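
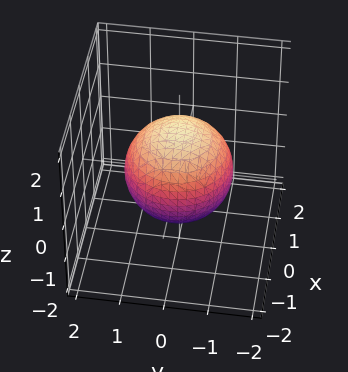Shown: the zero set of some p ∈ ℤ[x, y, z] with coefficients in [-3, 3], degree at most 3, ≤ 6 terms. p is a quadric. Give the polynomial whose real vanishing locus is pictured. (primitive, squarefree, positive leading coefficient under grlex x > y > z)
2*x^2 + 2*y^2 + 2*z^2 - 3

(a) Degree: bounded and convex; a quadric, so deg p = 2.
(b) Symmetry: every cross-section ⟂ z is a circle, so x, y appear only via x² + y²; the z ↦ −z reflection is a symmetry, so z appears only in even powers.
(c) From the visible intercepts: a circular section at z = 0 has radius between 1 and 2.
(d) Matching integer coefficients to the picture gives p.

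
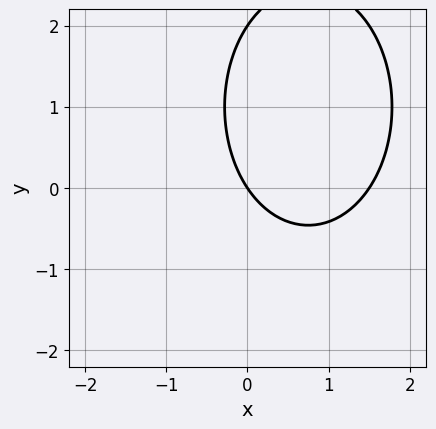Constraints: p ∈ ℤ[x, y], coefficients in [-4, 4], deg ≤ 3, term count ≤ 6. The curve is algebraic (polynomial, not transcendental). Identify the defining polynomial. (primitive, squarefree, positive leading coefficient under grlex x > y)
2*x^2 + y^2 - 3*x - 2*y

1. The degree is 2 — the shape is more complex than any degree-1 curve.
2. Against the integer gridlines: among the integer gridlines, it crosses the y-axis at y ∈ {0, 2}; it crosses the x-axis at the gridline x = 0.
3. Putting this together gives p.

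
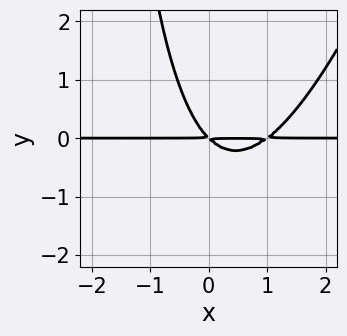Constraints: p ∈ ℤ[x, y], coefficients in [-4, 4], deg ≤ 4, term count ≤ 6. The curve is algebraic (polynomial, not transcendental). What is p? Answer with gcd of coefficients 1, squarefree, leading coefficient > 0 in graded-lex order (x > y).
3*x^2*y - x*y^2 - 3*x*y - 3*y^2

deg p = 3. A generic line meets the curve in up to 3 points.
From the axis intercepts and sections: every point of the x-axis in the box is on the curve.
These observations pin down the coefficients.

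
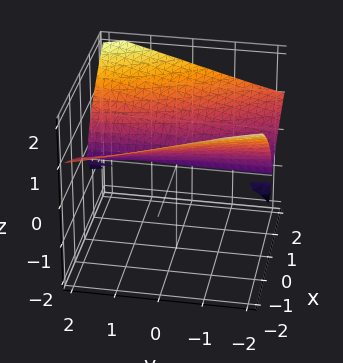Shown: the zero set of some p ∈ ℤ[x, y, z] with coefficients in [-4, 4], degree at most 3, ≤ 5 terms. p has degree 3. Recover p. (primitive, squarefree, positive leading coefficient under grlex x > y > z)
First, I count 2 distinct pieces.
Next, the degree is 3 — the shape is more complex than any degree-2 surface.
Then, reading off the gridlines: it meets the x-axis at x = 0 (among the integer gridlines); the visible y-axis segment lies entirely on the surface; it crosses the z-axis at the gridline z = 0.
Finally, fitting integer coefficients to these (and the overall shape) gives p.

2*x*y*z - 3*z^3 + 3*x^2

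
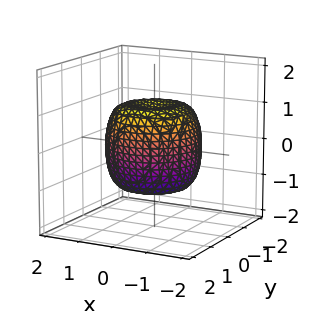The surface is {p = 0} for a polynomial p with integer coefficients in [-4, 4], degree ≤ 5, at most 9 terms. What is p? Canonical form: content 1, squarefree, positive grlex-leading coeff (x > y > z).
The degree is 4 — the shape is more complex than any degree-3 surface.
Symmetries: rotational symmetry about the z-axis ⇒ p depends on x, y only through x² + y².
Against the integer gridlines: a circular section at z = 1 has radius exactly 1; the z-axis gridline crossings are at z ∈ {-1, 1}.
Solving for integer coefficients yields p as stated.

x^4 + 2*x^2*y^2 + y^4 - x^2 - y^2 + z^2 - 1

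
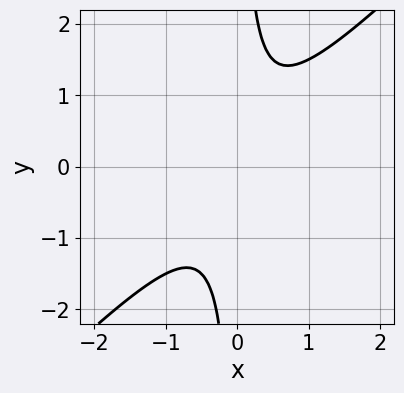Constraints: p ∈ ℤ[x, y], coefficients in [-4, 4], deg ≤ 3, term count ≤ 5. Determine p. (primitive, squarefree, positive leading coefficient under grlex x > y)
deg p = 2. No degree-1 curve has this shape.
Reading off the gridlines: no y-intercept at any integer in the box; it misses every integer gridline on the x-axis.
Assembling these constraints gives the stated polynomial.

2*x^2 - 2*x*y + 1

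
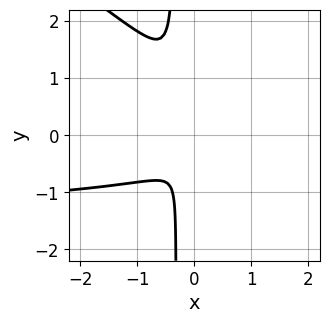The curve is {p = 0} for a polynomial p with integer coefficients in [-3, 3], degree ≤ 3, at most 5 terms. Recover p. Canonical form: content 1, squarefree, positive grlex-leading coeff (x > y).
2*x^2*y + 3*x*y^2 + 3*x^2 + y^2

(a) Degree: no degree-2 curve has this shape, so deg p = 3.
(b) Solving for integer coefficients yields p as stated.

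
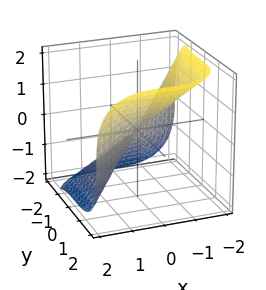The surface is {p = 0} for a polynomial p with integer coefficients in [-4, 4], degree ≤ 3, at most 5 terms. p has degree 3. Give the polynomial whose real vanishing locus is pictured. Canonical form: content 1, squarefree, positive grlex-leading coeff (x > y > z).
1. Degree: a generic line meets the surface in up to 3 points, so deg p = 3.
2. Observable constraints: it meets the x-axis at x = 0 (among the integer gridlines); it meets the z-axis at z = 0 (among the integer gridlines); one y-axis crossing is at y = 0.
3. The integer polynomial consistent with all of this is the stated p.

x^3 - y^3 + z^3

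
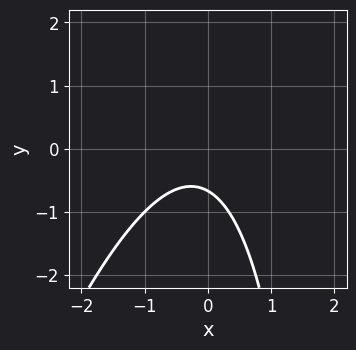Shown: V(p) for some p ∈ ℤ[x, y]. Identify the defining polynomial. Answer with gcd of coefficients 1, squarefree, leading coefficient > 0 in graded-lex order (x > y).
(a) The degree is 2 — no degree-1 curve has this shape.
(b) Against the integer gridlines: no x-intercept at any integer in the box.
(c) Putting this together gives p.

3*x^2 - x*y + x + 3*y + 2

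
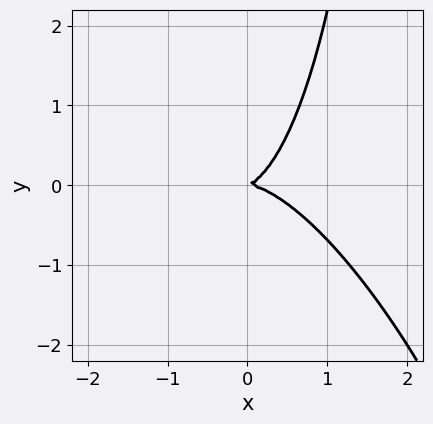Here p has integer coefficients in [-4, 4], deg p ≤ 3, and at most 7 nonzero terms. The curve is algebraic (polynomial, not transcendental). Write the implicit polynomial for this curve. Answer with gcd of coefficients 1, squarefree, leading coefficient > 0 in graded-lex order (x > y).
(a) The degree is 3 — the shape is more complex than any degree-2 curve.
(b) From the axis intercepts and sections: it crosses the x-axis at the gridline x = 0; it crosses the y-axis at the gridline y = 0.
(c) These observations pin down the coefficients.

3*x^3 + 2*x^2*y + x*y^2 + x*y - 3*y^2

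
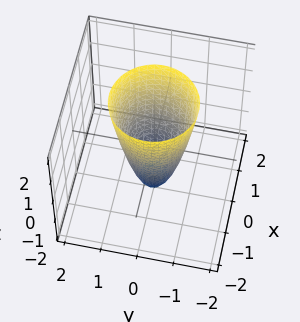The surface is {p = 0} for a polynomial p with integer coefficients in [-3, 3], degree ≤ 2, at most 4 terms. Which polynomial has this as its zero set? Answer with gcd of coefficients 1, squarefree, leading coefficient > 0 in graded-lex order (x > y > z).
1. The degree is 2 — the shape is more complex than any degree-1 surface.
2. Symmetries: the surface is invariant under rotation about z: p = q(x² + y², z).
3. Observable constraints: it meets the z-axis at z = -2 (among the integer gridlines); a circular section at z = 2 has radius between 1 and 2.
4. The integer polynomial consistent with all of this is the stated p.

3*x^2 + 3*y^2 - z - 2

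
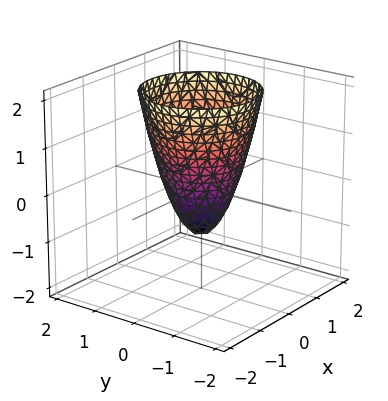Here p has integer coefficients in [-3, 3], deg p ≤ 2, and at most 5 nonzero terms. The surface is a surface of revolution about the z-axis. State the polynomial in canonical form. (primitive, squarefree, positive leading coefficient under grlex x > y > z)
(a) The degree is 2 — the shape is more complex than any degree-1 surface.
(b) Symmetries: the surface is invariant under rotation about z: p = q(x² + y², z).
(c) Checking where it meets the axes: a circular section at z = 0 has radius between 0 and 1; one z-axis crossing is at z = -1.
(d) Putting this together gives p.

2*x^2 + 2*y^2 - z - 1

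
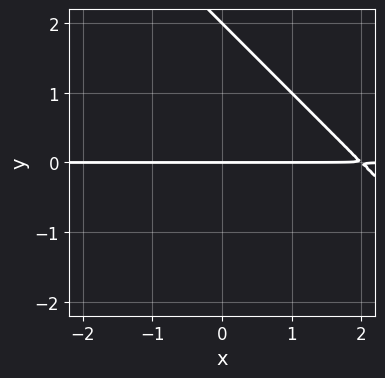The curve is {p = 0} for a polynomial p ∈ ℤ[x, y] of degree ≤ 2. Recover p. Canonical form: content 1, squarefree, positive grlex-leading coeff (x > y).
(a) Degree: no degree-1 curve has this shape, so deg p = 2.
(b) Against the integer gridlines: among the integer gridlines, it crosses the y-axis at y ∈ {0, 2}; the visible x-axis segment lies entirely on the curve.
(c) Assembling these constraints gives the stated polynomial.

x*y + y^2 - 2*y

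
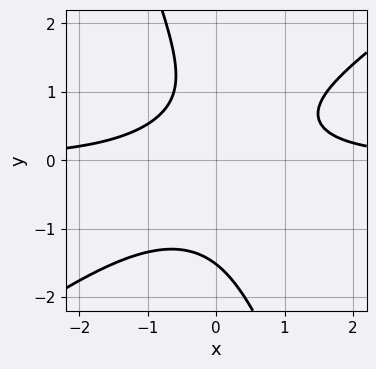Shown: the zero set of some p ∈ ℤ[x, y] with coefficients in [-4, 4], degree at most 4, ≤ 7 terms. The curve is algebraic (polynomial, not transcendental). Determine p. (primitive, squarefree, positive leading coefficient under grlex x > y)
2*x^2*y - 2*x*y^2 - y^3 + y - 2

(a) deg p = 3. The shape is more complex than any degree-2 curve.
(b) From the axis intercepts and sections: no x-intercept at any integer in the box.
(c) Together with the visible shape, these determine p as stated.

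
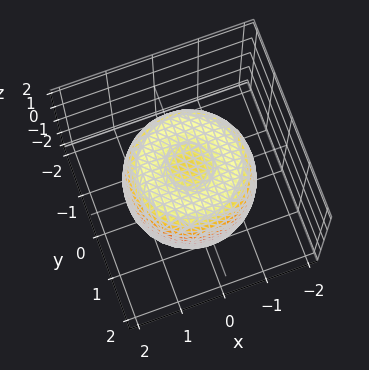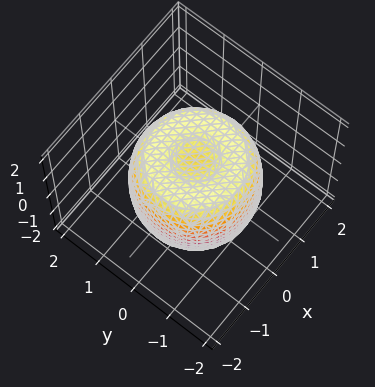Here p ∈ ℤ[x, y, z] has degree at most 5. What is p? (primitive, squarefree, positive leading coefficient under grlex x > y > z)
2*x^4 + 4*x^2*y^2 + 2*y^4 - 3*x^2 - 3*y^2 + 2*z^2 - 2

Degree: the shape is more complex than any degree-3 surface, so deg p = 4.
Symmetries: the z-axis is an axis of rotation, so x and y enter only as x² + y².
Against the integer gridlines: a circular section at z = 1 has radius between 1 and 2; among the integer gridlines, it crosses the z-axis at z ∈ {-1, 1}.
Solving for integer coefficients yields p as stated.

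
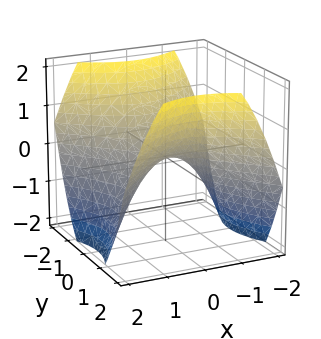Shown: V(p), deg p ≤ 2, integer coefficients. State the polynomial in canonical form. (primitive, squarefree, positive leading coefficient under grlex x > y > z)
(a) Degree: a saddle surface; a quadric, so deg p = 2.
(b) Symmetries: mirror symmetry x ↦ −x ⇒ only even powers of x; mirror symmetry y ↦ −y ⇒ only even powers of y.
(c) Reading off the gridlines: one x-axis crossing is at x = 0; it meets the z-axis at z = 0 (among the integer gridlines); it crosses the y-axis at the gridline y = 0.
(d) Solving for integer coefficients yields p as stated.

2*x^2 - 2*y^2 + 3*z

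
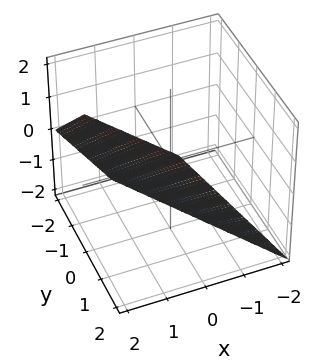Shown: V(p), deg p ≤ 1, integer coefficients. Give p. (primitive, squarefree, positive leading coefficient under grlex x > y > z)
1. Degree: every cross-section is a straight line — this is a plane, so deg p = 1.
2. Checking where it meets the axes: one z-axis crossing is at z = -1; it crosses the y-axis at the gridline y = 1.
3. Putting this together gives p.

3*x + 2*y - 2*z - 2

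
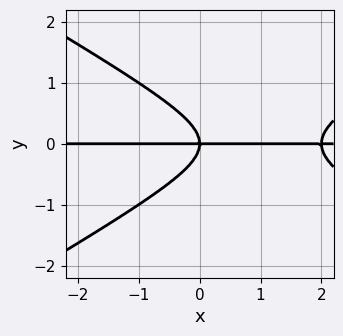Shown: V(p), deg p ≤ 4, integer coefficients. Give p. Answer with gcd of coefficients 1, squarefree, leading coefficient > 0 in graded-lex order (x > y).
x^2*y - 3*y^3 - 2*x*y

The degree is 3 — no degree-2 curve has this shape.
Observable constraints: one y-axis crossing is at y = 0; the visible x-axis segment lies entirely on the curve.
Fitting integer coefficients to these (and the overall shape) gives p.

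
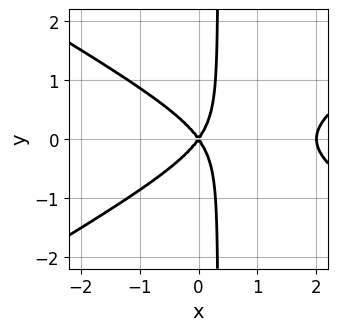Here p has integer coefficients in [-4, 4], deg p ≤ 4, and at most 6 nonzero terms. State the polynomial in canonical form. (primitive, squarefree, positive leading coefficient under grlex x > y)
x^3 - 3*x*y^2 - 2*x^2 + y^2

1. The degree is 3 — a generic line meets the curve in up to 3 points.
2. Symmetries: it's symmetric under y → −y, forcing even powers of y.
3. From the axis intercepts and sections: among the integer gridlines, it crosses the x-axis at x ∈ {0, 2}; one y-axis crossing is at y = 0.
4. Fitting integer coefficients to these (and the overall shape) gives p.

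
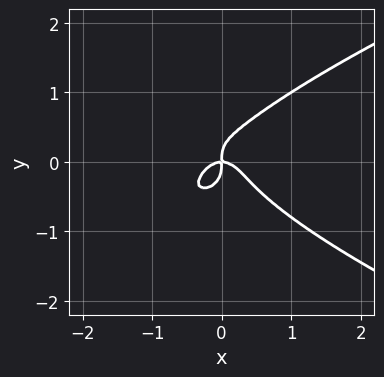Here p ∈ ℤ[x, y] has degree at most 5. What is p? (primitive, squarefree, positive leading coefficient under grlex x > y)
1. deg p = 4. No degree-3 curve has this shape.
2. From the visible intercepts: it meets the y-axis at y = 0 (among the integer gridlines); one x-axis crossing is at x = 0.
3. Assembling these constraints gives the stated polynomial.

3*y^4 - 2*x^3 - x*y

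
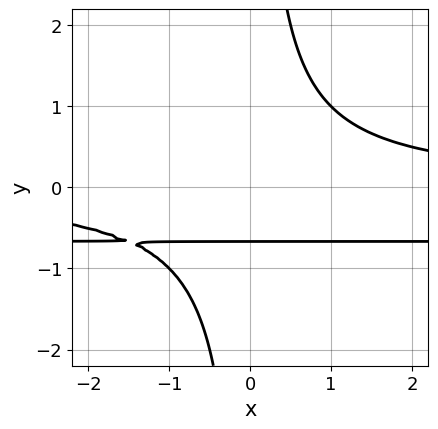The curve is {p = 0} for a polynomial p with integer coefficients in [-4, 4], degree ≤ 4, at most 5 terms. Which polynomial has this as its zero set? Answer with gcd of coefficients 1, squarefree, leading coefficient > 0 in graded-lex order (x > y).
Degree: a generic line meets the curve in up to 3 points, so deg p = 3.
Reading off the gridlines: it misses every integer gridline on the x-axis.
Assembling these constraints gives the stated polynomial.

3*x*y^2 + 2*x*y - 3*y - 2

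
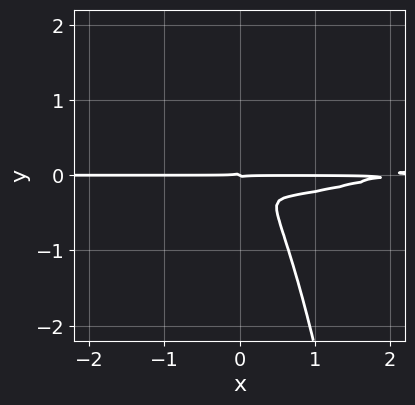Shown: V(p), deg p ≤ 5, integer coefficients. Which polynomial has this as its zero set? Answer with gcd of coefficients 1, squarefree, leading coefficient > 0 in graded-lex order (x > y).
1. The degree is 4 — the shape is more complex than any degree-3 curve.
2. Checking where it meets the axes: one y-axis crossing is at y = 0; every point of the x-axis in the box is on the curve.
3. Assembling these constraints gives the stated polynomial.

x^3*y - 3*x^2*y^2 - 2*x^2*y - 2*x*y^2 - 2*y^3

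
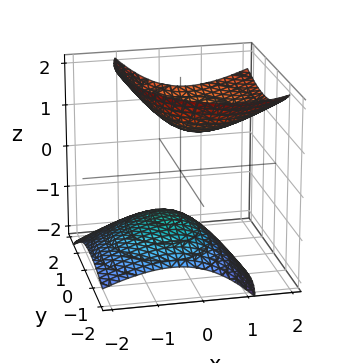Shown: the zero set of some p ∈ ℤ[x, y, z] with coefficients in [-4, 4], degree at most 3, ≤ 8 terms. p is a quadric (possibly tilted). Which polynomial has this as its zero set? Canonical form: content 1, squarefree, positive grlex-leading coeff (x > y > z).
3*x^2 - 3*x*z + 2*y^2 - 2*y*z - 3*z^2 + 3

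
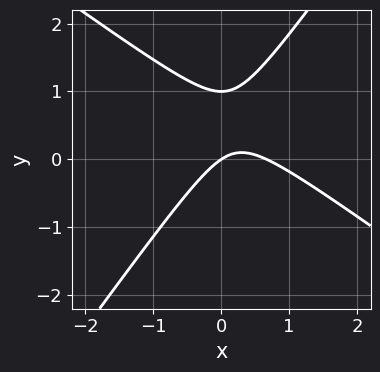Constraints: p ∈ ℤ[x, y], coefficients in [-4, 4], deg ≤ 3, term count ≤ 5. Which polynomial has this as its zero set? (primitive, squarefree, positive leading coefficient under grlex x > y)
(a) The degree is 2 — a generic line meets the curve in up to 2 points.
(b) From the visible intercepts: the y-axis gridline crossings are at y ∈ {0, 1}; it crosses the x-axis at the gridline x = 0.
(c) Together with the visible shape, these determine p as stated.

3*x^2 + 2*x*y - 3*y^2 - 2*x + 3*y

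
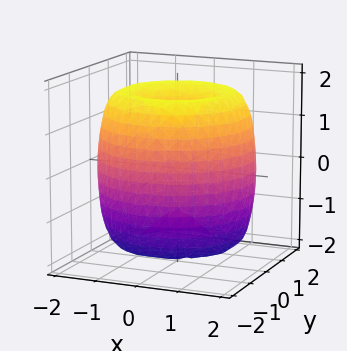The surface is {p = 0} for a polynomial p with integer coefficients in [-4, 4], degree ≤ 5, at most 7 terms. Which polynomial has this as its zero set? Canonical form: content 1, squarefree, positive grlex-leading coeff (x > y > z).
x^4 + 2*x^2*y^2 + y^4 - 3*x^2 - 3*y^2 + z^2 - 1

1. deg p = 4. The shape is more complex than any degree-3 surface.
2. By symmetry, every cross-section ⟂ z is a circle, so x, y appear only via x² + y².
3. From the axis intercepts and sections: the z-axis gridline crossings are at z ∈ {-1, 1}; a circular section at z = 0 has radius between 1 and 2.
4. Solving for integer coefficients yields p as stated.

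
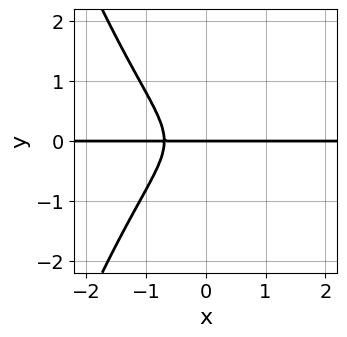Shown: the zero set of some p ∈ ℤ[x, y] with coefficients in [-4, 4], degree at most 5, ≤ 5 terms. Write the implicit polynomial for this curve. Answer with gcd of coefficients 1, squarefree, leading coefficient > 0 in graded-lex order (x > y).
3*x^3*y + 3*y^3 + y

The degree is 4 — no degree-3 curve has this shape.
Reading off the gridlines: it meets the y-axis at y = 0 (among the integer gridlines); the visible x-axis segment lies entirely on the curve.
Matching integer coefficients to the picture gives p.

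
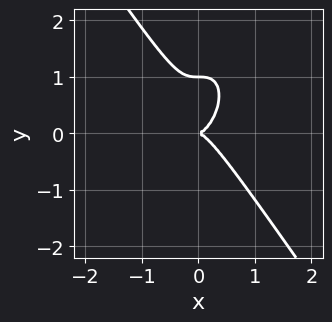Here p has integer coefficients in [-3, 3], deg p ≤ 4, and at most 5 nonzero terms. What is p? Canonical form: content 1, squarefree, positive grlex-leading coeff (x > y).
(a) Degree: the shape is more complex than any degree-2 curve, so deg p = 3.
(b) Reading off the gridlines: one x-axis crossing is at x = 0; the y-axis gridline crossings are at y ∈ {0, 1}.
(c) Fitting integer coefficients to these (and the overall shape) gives p.

3*x^3 + y^3 - y^2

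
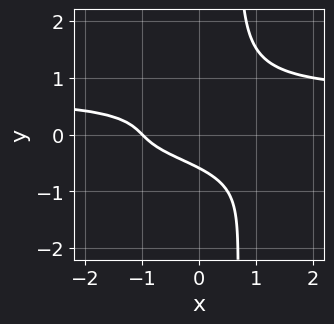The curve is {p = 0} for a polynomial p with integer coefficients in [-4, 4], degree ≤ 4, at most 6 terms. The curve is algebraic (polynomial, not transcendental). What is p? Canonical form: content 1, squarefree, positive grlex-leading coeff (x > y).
3*x*y^3 - 2*y^3 - x - y - 1

deg p = 4. A generic line meets the curve in up to 4 points.
From the visible intercepts: it crosses the x-axis at the gridline x = -1.
Matching integer coefficients to the picture gives p.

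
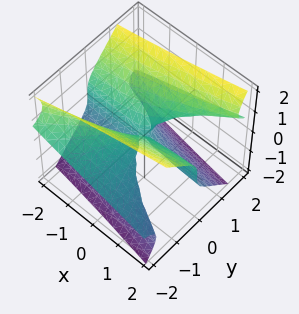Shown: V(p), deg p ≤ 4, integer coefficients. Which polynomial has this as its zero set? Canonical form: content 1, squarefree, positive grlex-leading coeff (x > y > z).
3*y^2*z - 2*z^3 - 2*x*y

Degree: a generic line meets the surface in up to 3 points, so deg p = 3.
Checking where it meets the axes: every point of the x-axis in the box is on the surface; it meets the z-axis at z = 0 (among the integer gridlines); the visible y-axis segment lies entirely on the surface.
Fitting integer coefficients to these (and the overall shape) gives p.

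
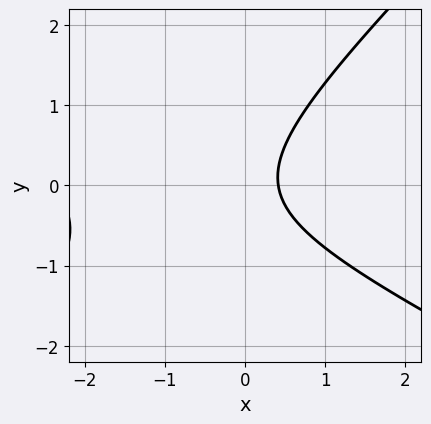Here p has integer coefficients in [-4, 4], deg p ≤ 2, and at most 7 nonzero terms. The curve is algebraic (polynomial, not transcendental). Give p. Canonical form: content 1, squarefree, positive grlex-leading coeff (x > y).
1. Degree: a generic line meets the curve in up to 2 points, so deg p = 2.
2. Checking where it meets the axes: no y-intercept at any integer in the box.
3. Solving for integer coefficients yields p as stated.

x^2 + x*y - 2*y^2 + 2*x - 1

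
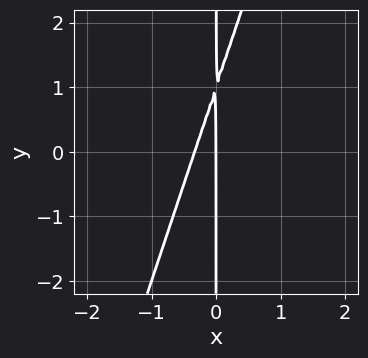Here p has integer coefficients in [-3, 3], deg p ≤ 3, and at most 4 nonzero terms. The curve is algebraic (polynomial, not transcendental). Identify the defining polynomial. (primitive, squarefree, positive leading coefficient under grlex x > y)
3*x^2 - x*y + x

First, the degree is 2 — the shape is more complex than any degree-1 curve.
Next, checking where it meets the axes: every point of the y-axis in the box is on the curve; it crosses the x-axis at the gridline x = 0.
Finally, putting this together gives p.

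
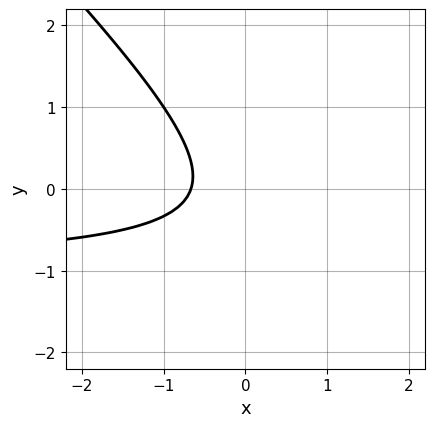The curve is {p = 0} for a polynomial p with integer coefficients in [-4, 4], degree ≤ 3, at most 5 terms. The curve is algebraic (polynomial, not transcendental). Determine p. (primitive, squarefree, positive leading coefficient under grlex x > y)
3*x*y + 3*y^2 + 3*x + y + 2

(a) deg p = 2.
(b) From the visible intercepts: no y-intercept at any integer in the box.
(c) Matching integer coefficients to the picture gives p.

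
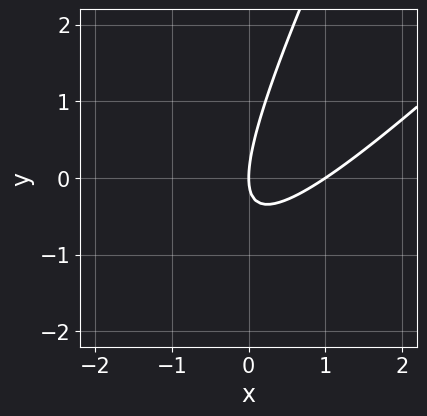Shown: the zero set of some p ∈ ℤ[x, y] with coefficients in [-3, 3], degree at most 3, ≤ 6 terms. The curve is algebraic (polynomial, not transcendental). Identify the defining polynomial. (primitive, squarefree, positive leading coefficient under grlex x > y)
2*x^2 - 3*x*y + y^2 - 2*x

(a) The degree is 2 — a generic line meets the curve in up to 2 points.
(b) From the axis intercepts and sections: it crosses the y-axis at the gridline y = 0; among the integer gridlines, it crosses the x-axis at x ∈ {0, 1}.
(c) Assembling these constraints gives the stated polynomial.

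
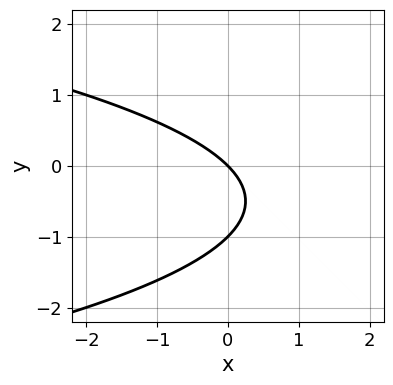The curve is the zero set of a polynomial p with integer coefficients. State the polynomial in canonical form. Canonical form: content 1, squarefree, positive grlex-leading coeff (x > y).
y^2 + x + y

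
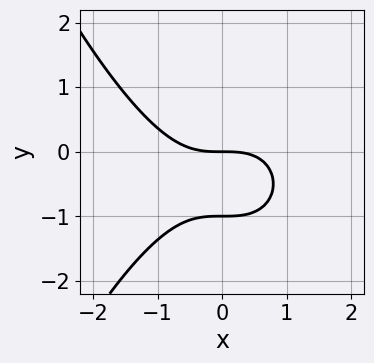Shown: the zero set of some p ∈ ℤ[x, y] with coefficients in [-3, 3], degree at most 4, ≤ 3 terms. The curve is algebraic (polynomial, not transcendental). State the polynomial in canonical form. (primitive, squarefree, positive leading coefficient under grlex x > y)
x^3 + 2*y^2 + 2*y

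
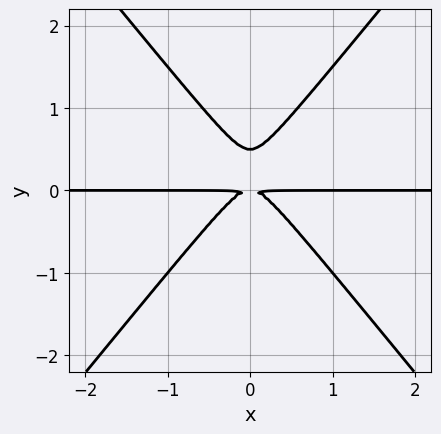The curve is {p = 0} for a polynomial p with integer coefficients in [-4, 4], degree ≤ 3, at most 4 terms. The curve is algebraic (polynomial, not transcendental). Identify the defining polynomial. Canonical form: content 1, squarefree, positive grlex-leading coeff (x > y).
3*x^2*y - 2*y^3 + y^2

(a) deg p = 3.
(b) Symmetries: mirror symmetry x ↦ −x ⇒ only even powers of x.
(c) Against the integer gridlines: the visible x-axis segment lies entirely on the curve.
(d) The integer polynomial consistent with all of this is the stated p.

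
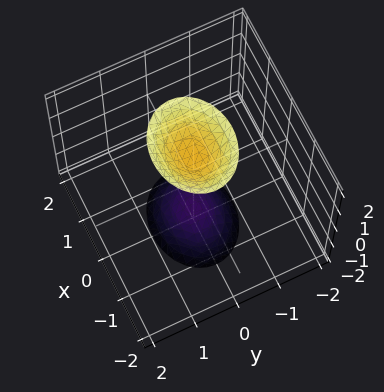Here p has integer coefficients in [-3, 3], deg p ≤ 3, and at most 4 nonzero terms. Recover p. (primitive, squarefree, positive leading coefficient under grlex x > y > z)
(a) I count 2 distinct pieces. They look like related sheets of one shape, so recover p as a whole.
(b) Degree: two separate bowl-shaped sheets opening away from each other; a quadric, so deg p = 2.
(c) Symmetries: mirror symmetry y ↦ −y ⇒ only even powers of y; the x ↦ −x reflection is a symmetry, so x appears only in even powers; the z ↦ −z reflection is a symmetry, so z appears only in even powers.
(d) Against the integer gridlines: the surface avoids every integer x-axis point in the box; no y-intercept at any integer in the box.
(e) Putting this together gives p.

2*x^2 + 3*y^2 - z^2 + 2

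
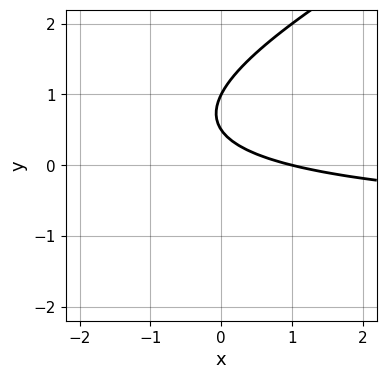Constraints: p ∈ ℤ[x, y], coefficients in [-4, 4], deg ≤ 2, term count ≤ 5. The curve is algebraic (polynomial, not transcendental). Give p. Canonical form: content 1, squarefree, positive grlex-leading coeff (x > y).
x*y - 2*y^2 + x + 3*y - 1

1. deg p = 2. No degree-1 curve has this shape.
2. From the axis intercepts and sections: one x-axis crossing is at x = 1; one y-axis crossing is at y = 1.
3. Together with the visible shape, these determine p as stated.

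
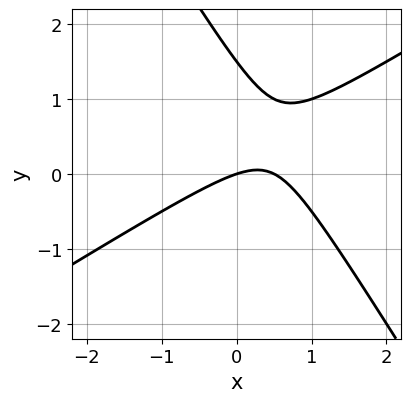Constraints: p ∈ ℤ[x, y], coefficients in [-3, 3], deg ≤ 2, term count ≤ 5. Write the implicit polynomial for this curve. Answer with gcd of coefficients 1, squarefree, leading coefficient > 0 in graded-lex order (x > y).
2*x^2 - 2*x*y - 2*y^2 - x + 3*y

(a) deg p = 2.
(b) Checking where it meets the axes: one y-axis crossing is at y = 0; it crosses the x-axis at the gridline x = 0.
(c) Assembling these constraints gives the stated polynomial.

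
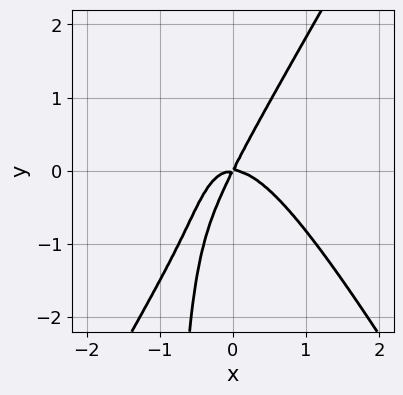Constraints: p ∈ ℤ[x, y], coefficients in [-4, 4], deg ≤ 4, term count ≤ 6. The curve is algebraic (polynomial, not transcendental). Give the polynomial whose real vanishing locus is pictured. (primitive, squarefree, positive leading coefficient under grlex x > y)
3*x^3 - x*y^2 + 2*x*y - y^2

First, the degree is 3 — a generic line meets the curve in up to 3 points.
Next, against the integer gridlines: it crosses the x-axis at the gridline x = 0; one y-axis crossing is at y = 0.
Finally, solving for integer coefficients yields p as stated.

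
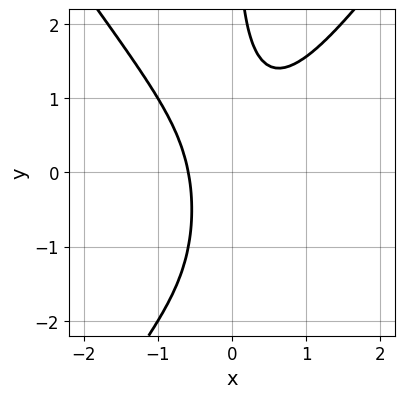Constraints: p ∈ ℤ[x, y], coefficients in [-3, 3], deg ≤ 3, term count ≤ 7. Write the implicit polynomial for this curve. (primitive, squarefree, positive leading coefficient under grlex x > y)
2*x^3 - x*y^2 - x*y + x + 1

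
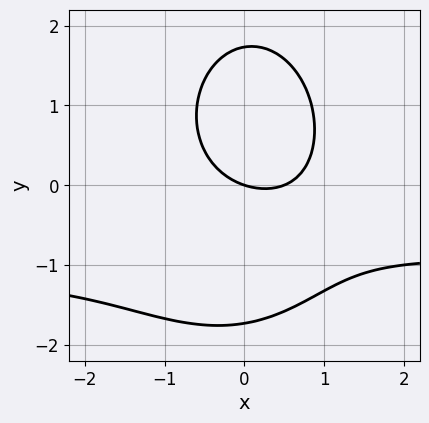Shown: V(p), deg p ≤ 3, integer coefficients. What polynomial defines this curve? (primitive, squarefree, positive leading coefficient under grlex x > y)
(a) The degree is 3 — a generic line meets the curve in up to 3 points.
(b) Observable constraints: it crosses the x-axis at the gridline x = 0; one y-axis crossing is at y = 0.
(c) Matching integer coefficients to the picture gives p.

2*x^2*y + y^3 + 2*x^2 - x - 3*y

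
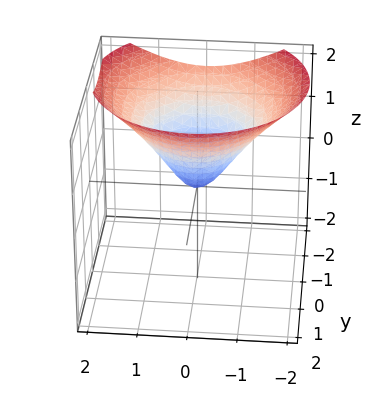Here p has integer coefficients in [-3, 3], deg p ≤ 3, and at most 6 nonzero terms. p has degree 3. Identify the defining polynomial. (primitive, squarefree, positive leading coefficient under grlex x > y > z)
First, degree: the shape is more complex than any degree-2 surface, so deg p = 3.
Next, checking where it meets the axes: one x-axis crossing is at x = 0; it meets the y-axis at y = 0 (among the integer gridlines); it meets the z-axis at z = 0 (among the integer gridlines).
Finally, matching integer coefficients to the picture gives p.

z^3 - 3*x^2 - 3*y^2 - 2*y*z + 2*z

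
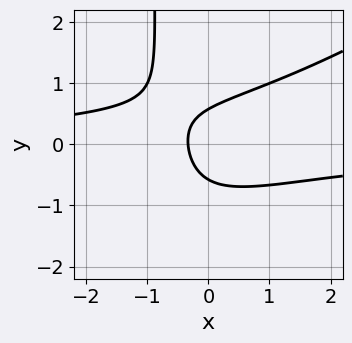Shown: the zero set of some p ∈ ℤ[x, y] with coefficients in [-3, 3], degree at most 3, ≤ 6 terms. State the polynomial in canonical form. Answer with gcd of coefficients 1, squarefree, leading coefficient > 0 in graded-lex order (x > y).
2*x^2*y - 3*x*y^2 - 3*y^2 + 3*x + 1

(a) Degree: the shape is more complex than any degree-2 curve, so deg p = 3.
(b) Matching integer coefficients to the picture gives p.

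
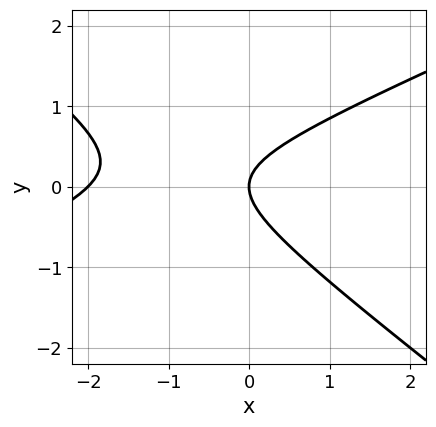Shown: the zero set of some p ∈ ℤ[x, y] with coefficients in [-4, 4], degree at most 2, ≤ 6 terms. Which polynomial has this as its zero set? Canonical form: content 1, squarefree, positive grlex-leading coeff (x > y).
x^2 - x*y - 3*y^2 + 2*x

First, the degree is 2 — the shape is more complex than any degree-1 curve.
Next, from the visible intercepts: among the integer gridlines, it crosses the x-axis at x ∈ {-2, 0}; it crosses the y-axis at the gridline y = 0.
Finally, these observations pin down the coefficients.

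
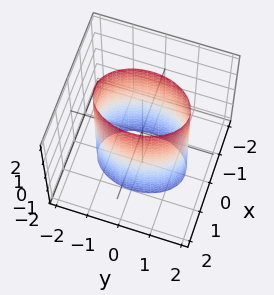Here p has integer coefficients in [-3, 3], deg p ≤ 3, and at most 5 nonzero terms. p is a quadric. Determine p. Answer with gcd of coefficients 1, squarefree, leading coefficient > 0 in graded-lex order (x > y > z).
1. Degree: constant cross-section along one axis; a quadric, so deg p = 2.
2. Symmetries: mirror symmetry z ↦ −z ⇒ only even powers of z; it's symmetric under y → −y, forcing even powers of y; mirror symmetry x ↦ −x ⇒ only even powers of x.
3. Observable constraints: no z-intercept at any integer in the box; the x-axis gridline crossings are at x ∈ {-1, 1}.
4. Together with the visible shape, these determine p as stated.

2*x^2 + y^2 - 2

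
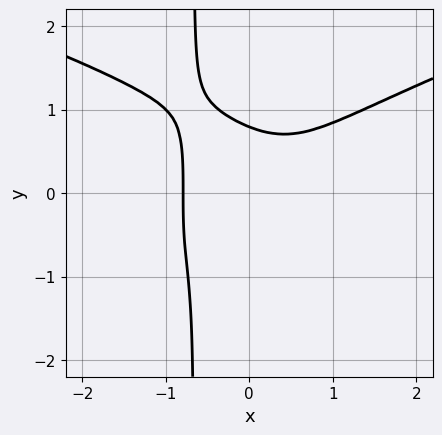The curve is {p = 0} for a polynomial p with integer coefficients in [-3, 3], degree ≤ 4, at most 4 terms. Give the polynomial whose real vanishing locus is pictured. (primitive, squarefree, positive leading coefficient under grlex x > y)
3*x*y^3 - 2*x^3 + 2*y^3 - 1

First, degree: a generic line meets the curve in up to 4 points, so deg p = 4.
Finally, solving for integer coefficients yields p as stated.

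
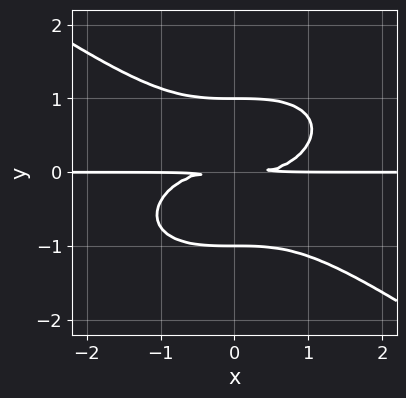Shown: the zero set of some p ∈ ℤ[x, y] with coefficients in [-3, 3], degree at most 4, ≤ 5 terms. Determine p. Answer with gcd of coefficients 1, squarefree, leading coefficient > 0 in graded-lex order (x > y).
x^3*y + 3*y^4 - 3*y^2

(a) Degree: a generic line meets the curve in up to 4 points, so deg p = 4.
(b) From the visible intercepts: among the integer gridlines, it crosses the y-axis at y ∈ {-1, 1}; the visible x-axis segment lies entirely on the curve.
(c) The integer polynomial consistent with all of this is the stated p.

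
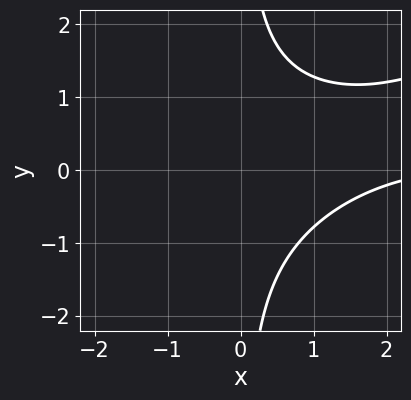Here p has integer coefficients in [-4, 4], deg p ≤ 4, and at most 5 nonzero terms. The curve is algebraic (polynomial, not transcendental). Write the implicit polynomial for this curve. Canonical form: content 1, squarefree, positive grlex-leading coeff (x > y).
(a) Degree: a generic line meets the curve in up to 3 points, so deg p = 3.
(b) Against the integer gridlines: the curve avoids every integer y-axis point in the box; no x-intercept at any integer in the box.
(c) Putting this together gives p.

x^2*y - 2*x*y^2 - x + 3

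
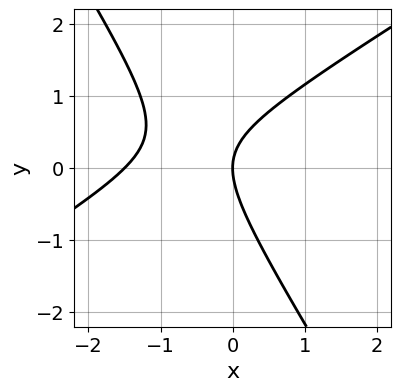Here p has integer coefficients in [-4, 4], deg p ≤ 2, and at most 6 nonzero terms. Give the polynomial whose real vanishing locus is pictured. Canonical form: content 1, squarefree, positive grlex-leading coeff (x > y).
2*x^2 - 2*x*y - 2*y^2 + 3*x

1. The degree is 2 — no degree-1 curve has this shape.
2. Against the integer gridlines: it meets the y-axis at y = 0 (among the integer gridlines); one x-axis crossing is at x = 0.
3. The integer polynomial consistent with all of this is the stated p.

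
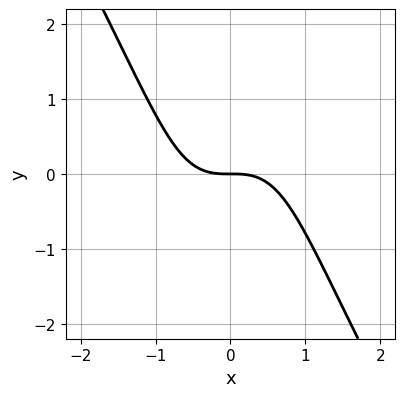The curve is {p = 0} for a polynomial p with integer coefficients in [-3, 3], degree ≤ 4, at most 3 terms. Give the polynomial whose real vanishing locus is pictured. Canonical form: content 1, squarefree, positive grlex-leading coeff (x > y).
3*x^3 - x*y^2 + 3*y

(a) The degree is 3 — the shape is more complex than any degree-2 curve.
(b) Reading off the gridlines: one y-axis crossing is at y = 0; it meets the x-axis at x = 0 (among the integer gridlines).
(c) Together with the visible shape, these determine p as stated.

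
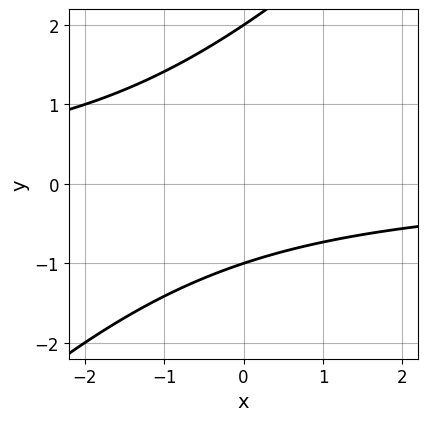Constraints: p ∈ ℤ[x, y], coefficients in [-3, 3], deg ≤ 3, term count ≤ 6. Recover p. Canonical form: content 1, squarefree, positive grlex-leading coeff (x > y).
deg p = 2. A generic line meets the curve in up to 2 points.
Checking where it meets the axes: the y-axis gridline crossings are at y ∈ {-1, 2}; no x-intercept at any integer in the box.
Together with the visible shape, these determine p as stated.

x*y - y^2 + y + 2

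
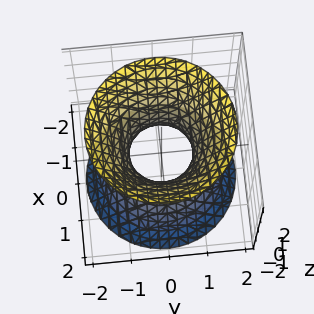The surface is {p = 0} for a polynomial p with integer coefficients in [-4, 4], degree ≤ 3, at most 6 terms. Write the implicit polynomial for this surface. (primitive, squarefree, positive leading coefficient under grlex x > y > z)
1. deg p = 2.
2. Symmetries: the z-axis is an axis of rotation, so x and y enter only as x² + y²; it's symmetric under z → −z, forcing even powers of z.
3. From the axis intercepts and sections: the surface avoids every integer z-axis point in the box; a circular section at z = -2 has radius between 1 and 2.
4. These observations pin down the coefficients.

3*x^2 + 3*y^2 - 2*z^2 - 2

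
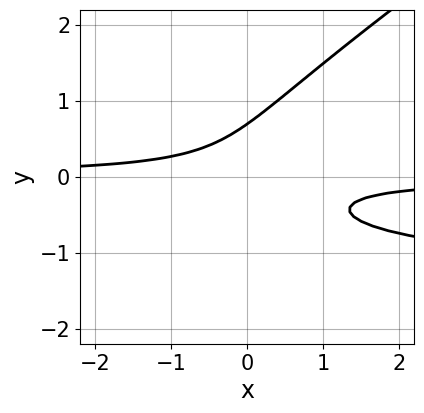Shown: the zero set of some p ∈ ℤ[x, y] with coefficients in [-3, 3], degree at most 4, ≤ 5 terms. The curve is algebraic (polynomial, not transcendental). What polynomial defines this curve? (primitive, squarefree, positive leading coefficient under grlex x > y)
First, the degree is 3 — a generic line meets the curve in up to 3 points.
Then, from the axis intercepts and sections: it misses every integer gridline on the x-axis.
Finally, the integer polynomial consistent with all of this is the stated p.

2*x*y^2 - 3*y^3 + 3*x*y + 1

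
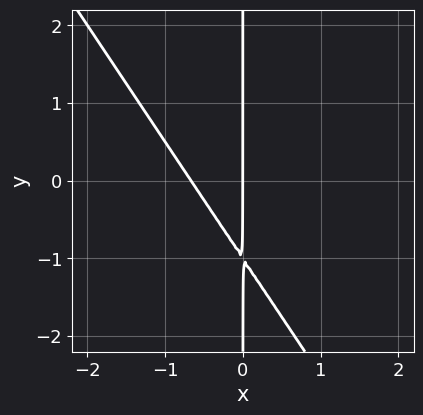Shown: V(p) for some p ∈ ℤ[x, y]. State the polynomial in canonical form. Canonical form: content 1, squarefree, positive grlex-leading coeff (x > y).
First, the degree is 2 — no degree-1 curve has this shape.
Then, reading off the gridlines: the visible y-axis segment lies entirely on the curve; it meets the x-axis at x = 0 (among the integer gridlines).
Finally, these observations pin down the coefficients.

3*x^2 + 2*x*y + 2*x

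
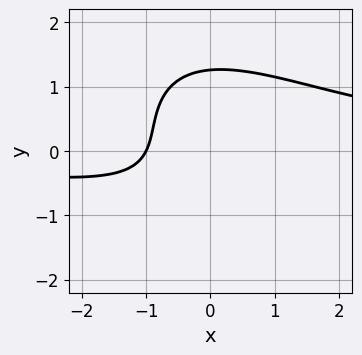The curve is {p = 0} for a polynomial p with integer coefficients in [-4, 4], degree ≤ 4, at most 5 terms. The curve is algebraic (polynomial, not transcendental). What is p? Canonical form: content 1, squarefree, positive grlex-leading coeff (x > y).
x^2*y + x*y^2 + y^3 - 2*x - 2

1. Degree: a generic line meets the curve in up to 3 points, so deg p = 3.
2. Checking where it meets the axes: it meets the x-axis at x = -1 (among the integer gridlines).
3. The integer polynomial consistent with all of this is the stated p.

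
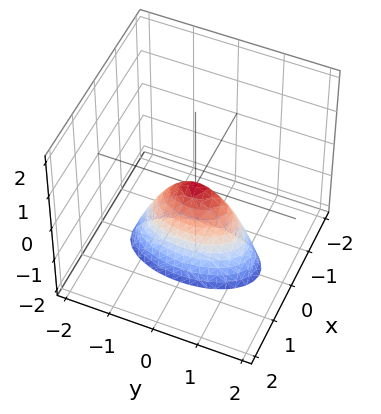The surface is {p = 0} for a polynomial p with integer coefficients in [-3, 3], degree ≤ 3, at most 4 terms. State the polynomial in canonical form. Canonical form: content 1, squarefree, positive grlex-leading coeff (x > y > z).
3*x^2 + y^2 + z

1. Degree: a single bowl opening along one axis; a quadric, so deg p = 2.
2. Symmetries: the y ↦ −y reflection is a symmetry, so y appears only in even powers; mirror symmetry x ↦ −x ⇒ only even powers of x.
3. From the axis intercepts and sections: one x-axis crossing is at x = 0; it meets the z-axis at z = 0 (among the integer gridlines); one y-axis crossing is at y = 0.
4. Fitting integer coefficients to these (and the overall shape) gives p.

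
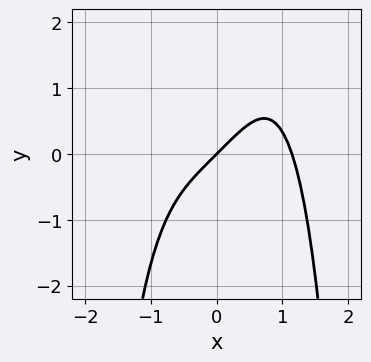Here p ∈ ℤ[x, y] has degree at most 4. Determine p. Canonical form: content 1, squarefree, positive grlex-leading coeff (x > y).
The degree is 4 — a generic line meets the curve in up to 4 points.
Checking where it meets the axes: it crosses the y-axis at the gridline y = 0; it crosses the x-axis at the gridline x = 0.
Together with the visible shape, these determine p as stated.

2*x^4 - 3*x + 3*y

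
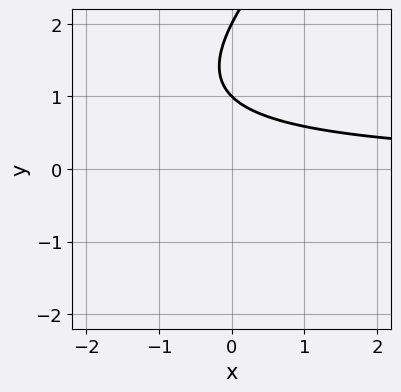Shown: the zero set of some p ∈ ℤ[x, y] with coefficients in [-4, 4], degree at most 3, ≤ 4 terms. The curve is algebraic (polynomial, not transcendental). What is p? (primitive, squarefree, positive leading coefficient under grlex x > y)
x*y - y^2 + 3*y - 2

Degree: the shape is more complex than any degree-1 curve, so deg p = 2.
From the visible intercepts: among the integer gridlines, it crosses the y-axis at y ∈ {1, 2}; the curve avoids every integer x-axis point in the box.
Together with the visible shape, these determine p as stated.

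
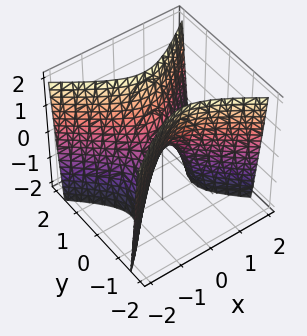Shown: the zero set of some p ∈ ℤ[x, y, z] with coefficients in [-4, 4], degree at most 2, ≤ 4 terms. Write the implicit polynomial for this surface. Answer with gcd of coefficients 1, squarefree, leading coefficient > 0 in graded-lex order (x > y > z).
2*x^2 - 3*y^2 + z

deg p = 2. A hyperbolic paraboloid; a quadric.
Symmetries: the x ↦ −x reflection is a symmetry, so x appears only in even powers; the y ↦ −y reflection is a symmetry, so y appears only in even powers.
From the visible intercepts: one y-axis crossing is at y = 0; one x-axis crossing is at x = 0; it crosses the z-axis at the gridline z = 0.
Matching integer coefficients to the picture gives p.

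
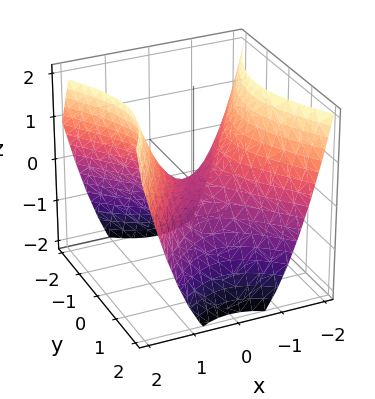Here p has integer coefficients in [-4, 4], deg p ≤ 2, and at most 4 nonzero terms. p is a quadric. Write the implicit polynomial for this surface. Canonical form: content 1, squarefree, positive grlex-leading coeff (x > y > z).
3*x^2 - 2*y^2 - 3*z

(a) deg p = 2. A hyperbolic paraboloid; a quadric.
(b) Symmetries: mirror symmetry y ↦ −y ⇒ only even powers of y; it's symmetric under x → −x, forcing even powers of x.
(c) Against the integer gridlines: one z-axis crossing is at z = 0; it crosses the x-axis at the gridline x = 0.
(d) Fitting integer coefficients to these (and the overall shape) gives p.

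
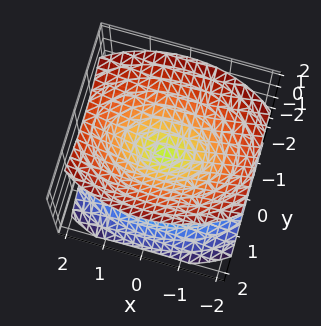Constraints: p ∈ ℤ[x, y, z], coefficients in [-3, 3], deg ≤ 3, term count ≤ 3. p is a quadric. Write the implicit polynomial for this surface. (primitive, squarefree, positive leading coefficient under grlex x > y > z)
x^2 + 2*y^2 - 2*z^2

First, there are 2 components. They look like related sheets of one shape, so recover p as a whole.
Next, degree: two nappes meeting at a single point; a quadric, so deg p = 2.
Then, symmetries: the x ↦ −x reflection is a symmetry, so x appears only in even powers; it's symmetric under z → −z, forcing even powers of z; it's symmetric under y → −y, forcing even powers of y.
Then, from the visible intercepts: one y-axis crossing is at y = 0; it meets the z-axis at z = 0 (among the integer gridlines); it meets the x-axis at x = 0 (among the integer gridlines).
Finally, fitting integer coefficients to these (and the overall shape) gives p.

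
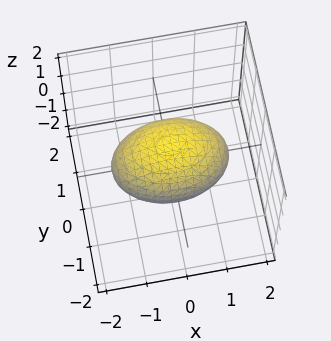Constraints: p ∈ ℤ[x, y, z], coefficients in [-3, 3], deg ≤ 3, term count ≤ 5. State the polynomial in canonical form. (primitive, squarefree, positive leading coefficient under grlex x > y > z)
x^2 + 2*y^2 + 2*z^2 - 2

First, deg p = 2. Bounded and convex; a quadric.
Next, symmetries: the x ↦ −x reflection is a symmetry, so x appears only in even powers; the z ↦ −z reflection is a symmetry, so z appears only in even powers; the y ↦ −y reflection is a symmetry, so y appears only in even powers.
Then, reading off the gridlines: the z-axis gridline crossings are at z ∈ {-1, 1}; the y-axis gridline crossings are at y ∈ {-1, 1}.
Finally, together with the visible shape, these determine p as stated.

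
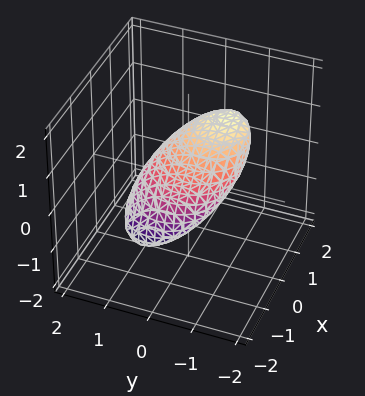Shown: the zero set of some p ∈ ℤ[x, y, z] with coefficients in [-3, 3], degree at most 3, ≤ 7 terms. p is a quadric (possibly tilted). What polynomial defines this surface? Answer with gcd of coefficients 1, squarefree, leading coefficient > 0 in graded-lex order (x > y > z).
2*x^2 - 3*x*z + 2*y^2 + 2*y*z + 3*z^2 - 2

1. Degree: no degree-1 surface has this shape, so deg p = 2.
2. Against the integer gridlines: the y-axis gridline crossings are at y ∈ {-1, 1}; the x-axis gridline crossings are at x ∈ {-1, 1}.
3. Fitting integer coefficients to these (and the overall shape) gives p.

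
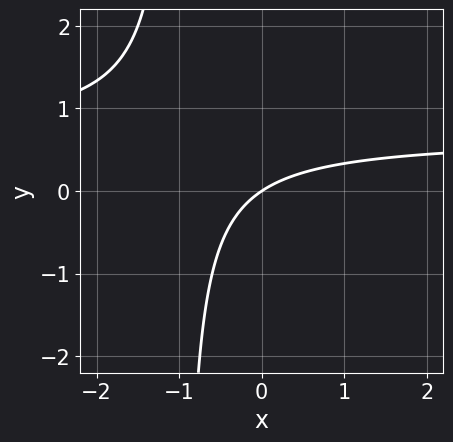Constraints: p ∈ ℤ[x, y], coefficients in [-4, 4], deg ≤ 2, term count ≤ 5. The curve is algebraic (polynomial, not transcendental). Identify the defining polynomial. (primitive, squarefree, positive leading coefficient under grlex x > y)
3*x*y - 2*x + 3*y

Degree: a generic line meets the curve in up to 2 points, so deg p = 2.
Observable constraints: one y-axis crossing is at y = 0; it crosses the x-axis at the gridline x = 0.
These observations pin down the coefficients.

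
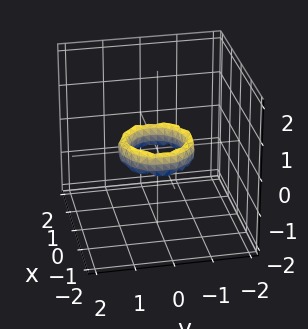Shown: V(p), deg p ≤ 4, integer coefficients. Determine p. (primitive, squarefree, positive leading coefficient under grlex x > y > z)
2*x^4 + 4*x^2*y^2 + 2*y^4 - 3*x^2 - 3*y^2 + z^2 + 1

First, degree: a generic line meets the surface in up to 4 points, so deg p = 4.
Next, by symmetry, every cross-section ⟂ z is a circle, so x, y appear only via x² + y².
Then, observable constraints: among the integer gridlines, it crosses the x-axis at x ∈ {-1, 1}; the y-axis gridline crossings are at y ∈ {-1, 1}; a circular section at z = 0 has radius between 0 and 1.
Finally, these observations pin down the coefficients.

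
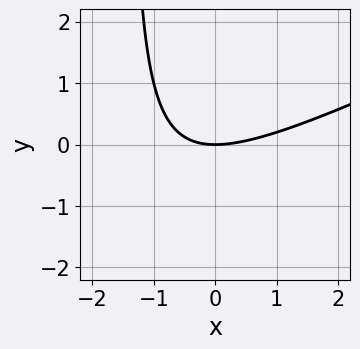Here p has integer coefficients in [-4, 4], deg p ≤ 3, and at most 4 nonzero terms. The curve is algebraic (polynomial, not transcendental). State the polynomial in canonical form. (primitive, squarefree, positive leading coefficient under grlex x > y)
First, the degree is 2 — a generic line meets the curve in up to 2 points.
Then, from the axis intercepts and sections: it crosses the x-axis at the gridline x = 0; it meets the y-axis at y = 0 (among the integer gridlines).
Finally, putting this together gives p.

x^2 - 2*x*y - 3*y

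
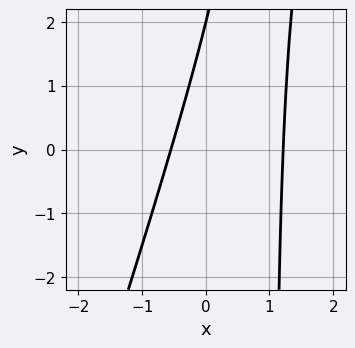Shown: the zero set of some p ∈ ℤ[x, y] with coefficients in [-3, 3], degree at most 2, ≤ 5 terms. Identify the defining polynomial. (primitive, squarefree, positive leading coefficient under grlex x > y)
(a) deg p = 2.
(b) Reading off the gridlines: it meets the y-axis at y = 2 (among the integer gridlines).
(c) Fitting integer coefficients to these (and the overall shape) gives p.

3*x^2 - x*y - 2*x + y - 2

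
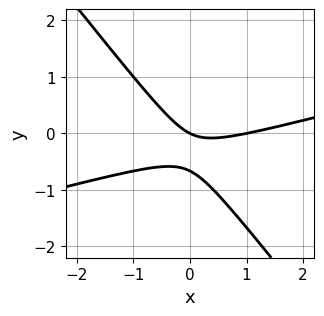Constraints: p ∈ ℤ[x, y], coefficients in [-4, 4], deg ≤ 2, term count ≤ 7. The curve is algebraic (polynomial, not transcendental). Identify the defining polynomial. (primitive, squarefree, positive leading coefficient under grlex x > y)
(a) Degree: the shape is more complex than any degree-1 curve, so deg p = 2.
(b) From the visible intercepts: it crosses the y-axis at the gridline y = 0; the x-axis gridline crossings are at x ∈ {0, 1}.
(c) The integer polynomial consistent with all of this is the stated p.

x^2 - 3*x*y - 3*y^2 - x - 2*y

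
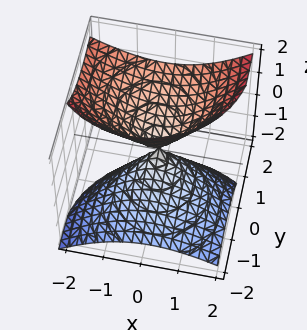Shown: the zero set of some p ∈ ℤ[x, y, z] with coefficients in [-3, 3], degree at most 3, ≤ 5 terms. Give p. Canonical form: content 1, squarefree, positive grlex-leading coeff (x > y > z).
2*x^2 + x*z + 2*y^2 - 3*y*z - 2*z^2

I count 2 distinct pieces. They look like related sheets of one shape, so recover p as a whole.
deg p = 2. No degree-1 surface has this shape.
Observable constraints: it meets the x-axis at x = 0 (among the integer gridlines); it meets the z-axis at z = 0 (among the integer gridlines); one y-axis crossing is at y = 0.
These observations pin down the coefficients.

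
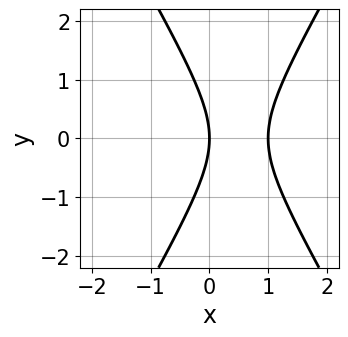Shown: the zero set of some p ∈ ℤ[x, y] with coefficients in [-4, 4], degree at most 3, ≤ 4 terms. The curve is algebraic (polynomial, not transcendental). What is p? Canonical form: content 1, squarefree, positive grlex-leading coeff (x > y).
(a) Degree: a generic line meets the curve in up to 2 points, so deg p = 2.
(b) Symmetries: it's symmetric under y → −y, forcing even powers of y.
(c) Against the integer gridlines: one y-axis crossing is at y = 0; the x-axis gridline crossings are at x ∈ {0, 1}.
(d) Solving for integer coefficients yields p as stated.

3*x^2 - y^2 - 3*x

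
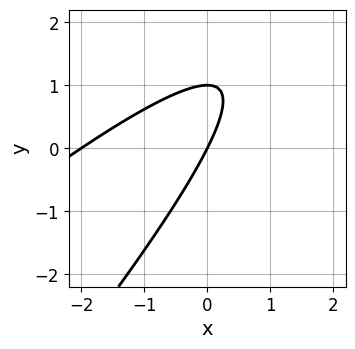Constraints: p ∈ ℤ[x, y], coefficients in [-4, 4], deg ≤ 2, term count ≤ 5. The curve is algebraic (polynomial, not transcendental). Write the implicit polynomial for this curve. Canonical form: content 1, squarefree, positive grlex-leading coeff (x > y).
x^2 - 2*x*y + y^2 + 2*x - y

1. deg p = 2.
2. Checking where it meets the axes: among the integer gridlines, it crosses the x-axis at x ∈ {-2, 0}; among the integer gridlines, it crosses the y-axis at y ∈ {0, 1}.
3. Assembling these constraints gives the stated polynomial.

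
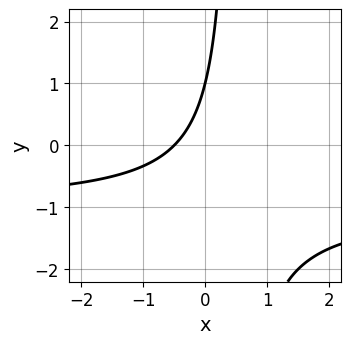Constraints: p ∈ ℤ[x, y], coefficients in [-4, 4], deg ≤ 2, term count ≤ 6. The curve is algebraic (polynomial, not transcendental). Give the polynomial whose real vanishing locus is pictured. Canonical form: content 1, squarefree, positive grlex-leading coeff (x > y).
2*x*y + 2*x - y + 1

1. Degree: a generic line meets the curve in up to 2 points, so deg p = 2.
2. From the visible intercepts: one y-axis crossing is at y = 1.
3. The integer polynomial consistent with all of this is the stated p.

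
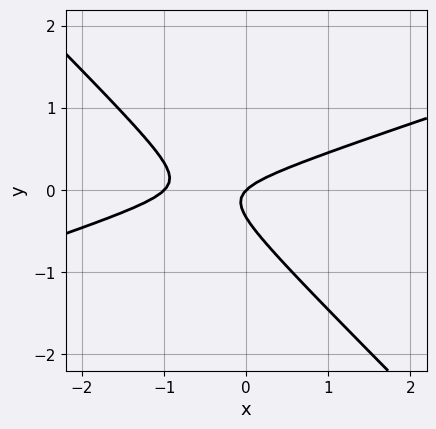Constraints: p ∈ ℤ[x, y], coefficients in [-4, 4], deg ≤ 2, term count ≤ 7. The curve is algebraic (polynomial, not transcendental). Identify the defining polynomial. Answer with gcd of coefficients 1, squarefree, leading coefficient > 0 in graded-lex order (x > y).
x^2 - 2*x*y - 3*y^2 + x - y

(a) Degree: a generic line meets the curve in up to 2 points, so deg p = 2.
(b) Checking where it meets the axes: one y-axis crossing is at y = 0; among the integer gridlines, it crosses the x-axis at x ∈ {-1, 0}.
(c) Putting this together gives p.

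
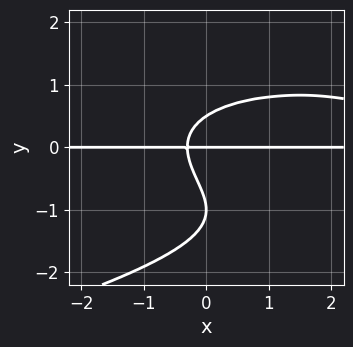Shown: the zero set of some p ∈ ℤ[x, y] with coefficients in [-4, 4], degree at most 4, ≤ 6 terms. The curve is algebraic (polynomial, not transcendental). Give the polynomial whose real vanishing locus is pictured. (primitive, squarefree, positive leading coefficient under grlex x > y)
2*y^4 + x^2*y + 3*y^3 - 3*x*y - y

(a) Degree: no degree-3 curve has this shape, so deg p = 4.
(b) From the visible intercepts: every point of the x-axis in the box is on the curve; among the integer gridlines, it crosses the y-axis at y ∈ {-1, 0}.
(c) Solving for integer coefficients yields p as stated.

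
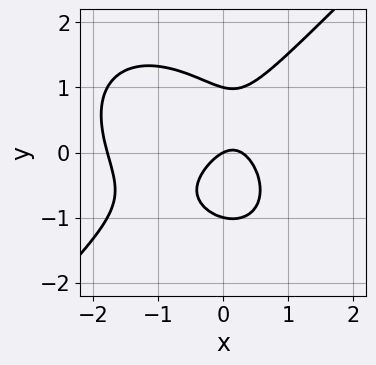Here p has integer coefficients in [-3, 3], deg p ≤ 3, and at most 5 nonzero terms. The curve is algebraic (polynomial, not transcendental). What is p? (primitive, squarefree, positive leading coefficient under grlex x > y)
1. The degree is 3 — the shape is more complex than any degree-2 curve.
2. Against the integer gridlines: among the integer gridlines, it crosses the y-axis at y ∈ {-1, 0, 1}; one x-axis crossing is at x = 0.
3. Together with the visible shape, these determine p as stated.

2*x^3 - 2*y^3 + 3*x^2 - x + 2*y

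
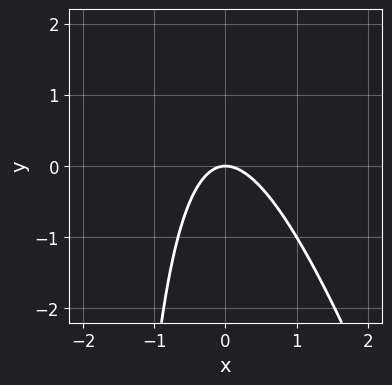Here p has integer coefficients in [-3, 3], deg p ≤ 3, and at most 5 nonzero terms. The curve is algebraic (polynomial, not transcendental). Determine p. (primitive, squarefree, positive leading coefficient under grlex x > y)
1. Degree: no degree-1 curve has this shape, so deg p = 2.
2. Checking where it meets the axes: it crosses the x-axis at the gridline x = 0; one y-axis crossing is at y = 0.
3. Assembling these constraints gives the stated polynomial.

3*x^2 + x*y + 2*y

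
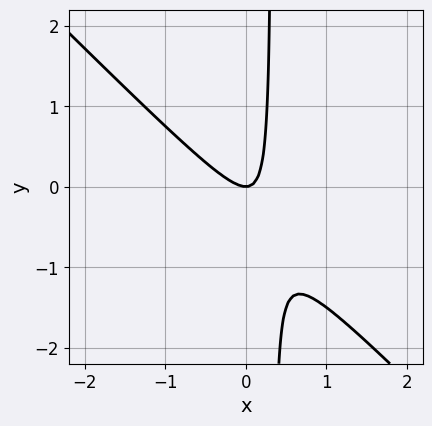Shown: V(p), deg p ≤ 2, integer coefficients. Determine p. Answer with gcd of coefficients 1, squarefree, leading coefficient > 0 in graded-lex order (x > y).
1. deg p = 2. The shape is more complex than any degree-1 curve.
2. Against the integer gridlines: one x-axis crossing is at x = 0; one y-axis crossing is at y = 0.
3. Solving for integer coefficients yields p as stated.

3*x^2 + 3*x*y - y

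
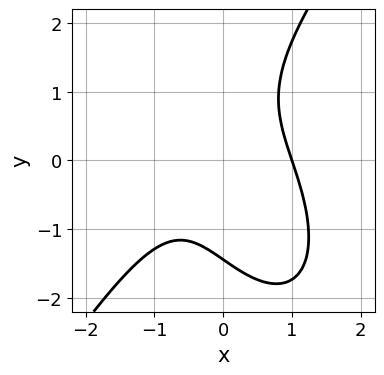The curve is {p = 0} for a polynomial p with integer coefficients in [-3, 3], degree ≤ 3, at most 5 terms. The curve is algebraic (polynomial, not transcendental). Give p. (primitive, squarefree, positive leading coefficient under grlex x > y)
deg p = 3.
From the axis intercepts and sections: it meets the x-axis at x = 1 (among the integer gridlines).
Fitting integer coefficients to these (and the overall shape) gives p.

3*x^3 - y^3 + 3*x*y - 3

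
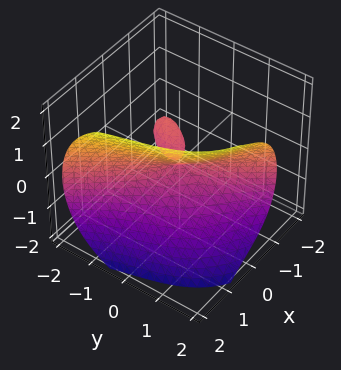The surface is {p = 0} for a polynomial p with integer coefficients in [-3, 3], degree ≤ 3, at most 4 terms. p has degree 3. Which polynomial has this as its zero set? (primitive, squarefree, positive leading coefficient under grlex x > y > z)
2*x^3 + y^3 + 3*x*y - 3*z^2

I count 2 distinct pieces.
deg p = 3.
Observable constraints: one z-axis crossing is at z = 0; one x-axis crossing is at x = 0; it crosses the y-axis at the gridline y = 0.
The integer polynomial consistent with all of this is the stated p.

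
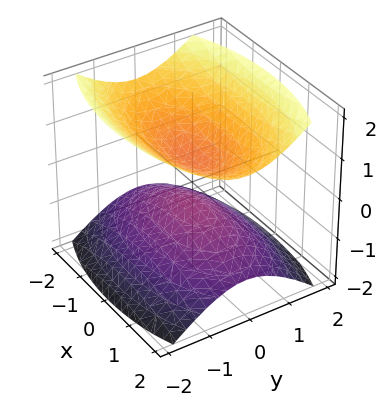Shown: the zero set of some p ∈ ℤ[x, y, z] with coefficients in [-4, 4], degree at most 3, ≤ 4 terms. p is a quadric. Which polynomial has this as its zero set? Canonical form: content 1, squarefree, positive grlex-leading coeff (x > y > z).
x^2 + 3*y^2 - 3*z^2 + 1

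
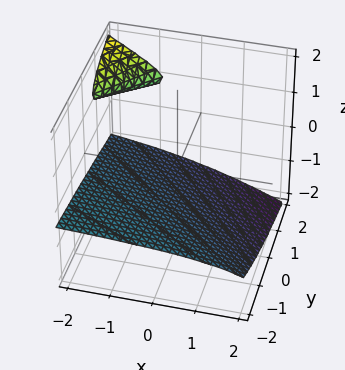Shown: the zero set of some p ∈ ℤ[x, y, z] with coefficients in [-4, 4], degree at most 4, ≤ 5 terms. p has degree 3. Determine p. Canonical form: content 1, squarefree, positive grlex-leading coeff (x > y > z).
2*x*z^2 + 3*z^3 - 2*y*z + 3

The picture has 2 separate pieces.
deg p = 3.
From the axis intercepts and sections: it meets the z-axis at z = -1 (among the integer gridlines); no x-intercept at any integer in the box.
The integer polynomial consistent with all of this is the stated p.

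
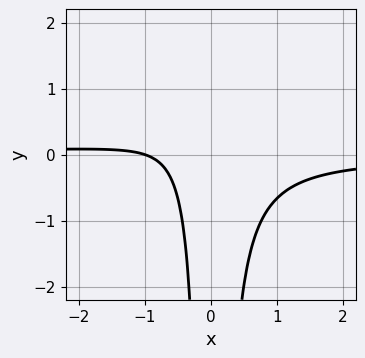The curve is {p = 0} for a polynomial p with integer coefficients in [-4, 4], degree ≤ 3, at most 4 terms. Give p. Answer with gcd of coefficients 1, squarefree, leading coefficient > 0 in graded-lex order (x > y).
3*x^2*y + x + 1

1. Degree: no degree-2 curve has this shape, so deg p = 3.
2. Checking where it meets the axes: the curve avoids every integer y-axis point in the box; one x-axis crossing is at x = -1.
3. Assembling these constraints gives the stated polynomial.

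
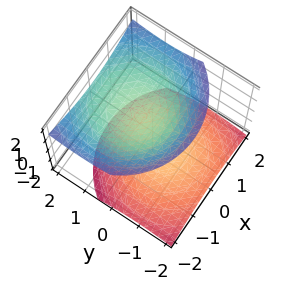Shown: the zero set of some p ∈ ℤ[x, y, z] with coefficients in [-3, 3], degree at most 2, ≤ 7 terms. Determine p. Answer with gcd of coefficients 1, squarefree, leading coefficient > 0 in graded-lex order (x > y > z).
2*x^2 + 2*y^2 - 2*y*z - 3*z^2 + 2

1. The picture has 2 separate pieces. They look like related sheets of one shape, so recover p as a whole.
2. deg p = 2. The shape is more complex than any degree-1 surface.
3. Observable constraints: no x-intercept at any integer in the box; it misses every integer gridline on the y-axis.
4. Fitting integer coefficients to these (and the overall shape) gives p.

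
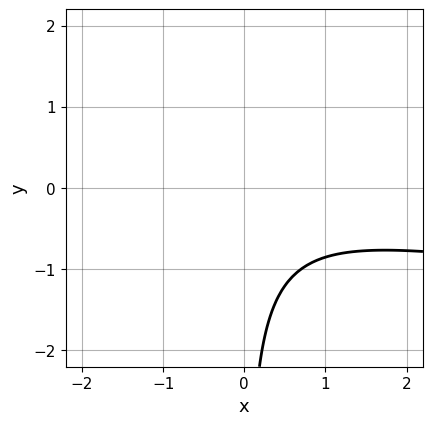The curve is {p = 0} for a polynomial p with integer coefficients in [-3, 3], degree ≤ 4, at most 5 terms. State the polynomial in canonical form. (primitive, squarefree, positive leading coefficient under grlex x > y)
2*x*y^2 - x^2 - 3*x*y - 3

1. The degree is 3 — the shape is more complex than any degree-2 curve.
2. Against the integer gridlines: the curve avoids every integer x-axis point in the box; the curve avoids every integer y-axis point in the box.
3. Putting this together gives p.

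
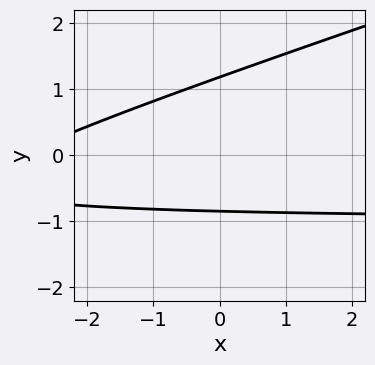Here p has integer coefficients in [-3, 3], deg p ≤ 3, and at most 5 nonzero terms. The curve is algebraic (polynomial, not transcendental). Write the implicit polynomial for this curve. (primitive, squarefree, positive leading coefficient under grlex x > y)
(a) The degree is 2 — no degree-1 curve has this shape.
(b) From the axis intercepts and sections: no x-intercept at any integer in the box.
(c) Assembling these constraints gives the stated polynomial.

x*y - 3*y^2 + x + y + 3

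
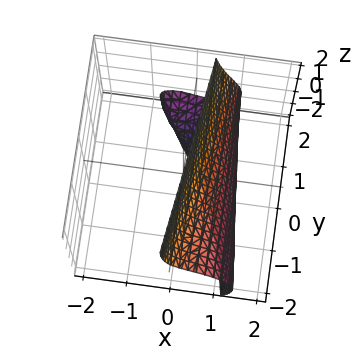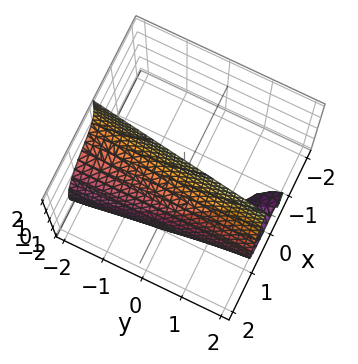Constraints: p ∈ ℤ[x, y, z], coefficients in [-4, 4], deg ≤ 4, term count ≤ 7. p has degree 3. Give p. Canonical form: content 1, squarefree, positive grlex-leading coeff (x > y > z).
2*x^3 + 2*x*z^2 + 3*x*z - y*z - 2

(a) Degree: the shape is more complex than any degree-2 surface, so deg p = 3.
(b) Observable constraints: it misses every integer gridline on the y-axis; no z-intercept at any integer in the box; it meets the x-axis at x = 1 (among the integer gridlines).
(c) Putting this together gives p.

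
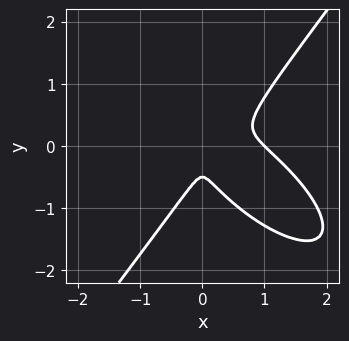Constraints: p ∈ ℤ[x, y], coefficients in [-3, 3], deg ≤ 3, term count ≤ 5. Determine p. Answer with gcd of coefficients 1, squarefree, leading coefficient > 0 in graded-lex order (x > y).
The degree is 3 — the shape is more complex than any degree-2 curve.
From the axis intercepts and sections: it meets the x-axis at x = 1 (among the integer gridlines).
Putting this together gives p.

2*x^3 + 2*x^2*y - 2*y^3 - 2*x^2 - y^2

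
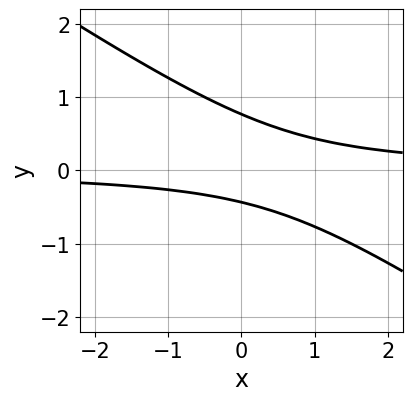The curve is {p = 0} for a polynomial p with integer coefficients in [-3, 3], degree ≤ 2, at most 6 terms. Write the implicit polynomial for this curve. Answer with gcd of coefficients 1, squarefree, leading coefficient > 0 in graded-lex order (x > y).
2*x*y + 3*y^2 - y - 1

1. The degree is 2 — the shape is more complex than any degree-1 curve.
2. Observable constraints: the curve avoids every integer x-axis point in the box.
3. Matching integer coefficients to the picture gives p.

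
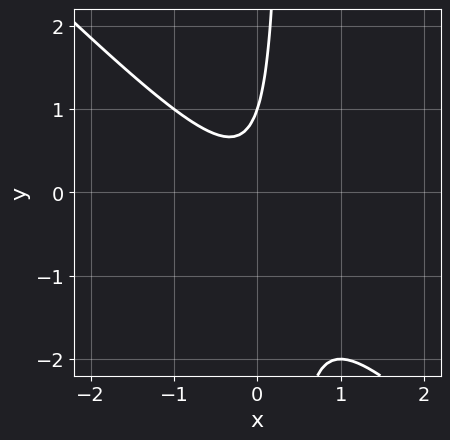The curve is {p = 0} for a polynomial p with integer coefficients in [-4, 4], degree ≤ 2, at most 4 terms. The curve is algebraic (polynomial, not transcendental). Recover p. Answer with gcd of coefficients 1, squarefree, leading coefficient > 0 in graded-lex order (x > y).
3*x^2 + 3*x*y - y + 1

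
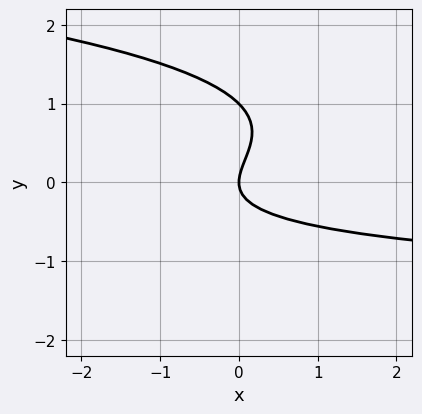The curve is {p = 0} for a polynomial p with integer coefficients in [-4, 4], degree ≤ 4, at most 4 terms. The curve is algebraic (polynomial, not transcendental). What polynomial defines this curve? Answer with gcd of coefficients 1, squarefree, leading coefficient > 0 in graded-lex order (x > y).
1. Degree: a generic line meets the curve in up to 3 points, so deg p = 3.
2. Against the integer gridlines: the y-axis gridline crossings are at y ∈ {0, 1}; it meets the x-axis at x = 0 (among the integer gridlines).
3. Matching integer coefficients to the picture gives p.

3*y^3 + x*y - 3*y^2 + 2*x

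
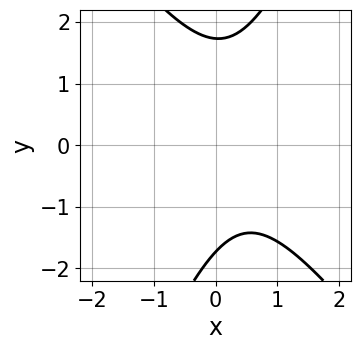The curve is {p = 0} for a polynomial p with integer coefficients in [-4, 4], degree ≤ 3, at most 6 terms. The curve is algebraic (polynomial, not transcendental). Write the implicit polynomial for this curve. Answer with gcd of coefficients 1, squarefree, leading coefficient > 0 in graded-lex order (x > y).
3*x^2 + x*y - y^2 - 2*x + 3

1. The degree is 2 — the shape is more complex than any degree-1 curve.
2. Reading off the gridlines: the curve avoids every integer x-axis point in the box.
3. Assembling these constraints gives the stated polynomial.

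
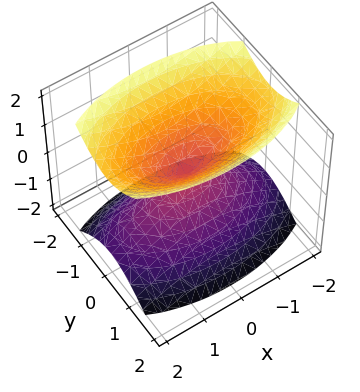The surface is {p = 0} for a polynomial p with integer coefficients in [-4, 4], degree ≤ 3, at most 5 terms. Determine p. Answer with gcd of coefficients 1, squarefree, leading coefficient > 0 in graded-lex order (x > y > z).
First, the picture has 2 separate pieces. Treating them together as one polynomial.
Then, the degree is 2 — two nappes meeting at a single point; a quadric.
Next, symmetries: the x ↦ −x reflection is a symmetry, so x appears only in even powers; mirror symmetry y ↦ −y ⇒ only even powers of y; mirror symmetry z ↦ −z ⇒ only even powers of z.
Then, checking where it meets the axes: one z-axis crossing is at z = 0; one y-axis crossing is at y = 0; it crosses the x-axis at the gridline x = 0.
Finally, together with the visible shape, these determine p as stated.

x^2 + 3*y^2 - 2*z^2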